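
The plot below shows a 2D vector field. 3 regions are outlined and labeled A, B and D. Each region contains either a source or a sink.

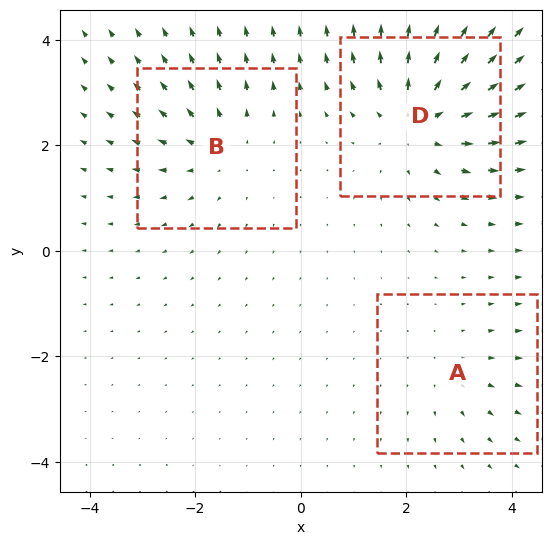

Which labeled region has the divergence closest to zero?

A

Divergence at each region's feature centre — A: about +2, B: about +3, D: about +5. Region A is closest to zero.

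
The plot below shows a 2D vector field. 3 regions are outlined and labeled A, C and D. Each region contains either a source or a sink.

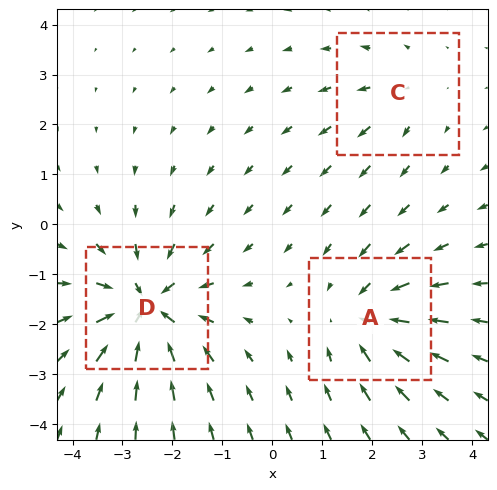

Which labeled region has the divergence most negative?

D

Divergence at each region's feature centre — A: about -4, C: about +2, D: about -5. Region D is most negative.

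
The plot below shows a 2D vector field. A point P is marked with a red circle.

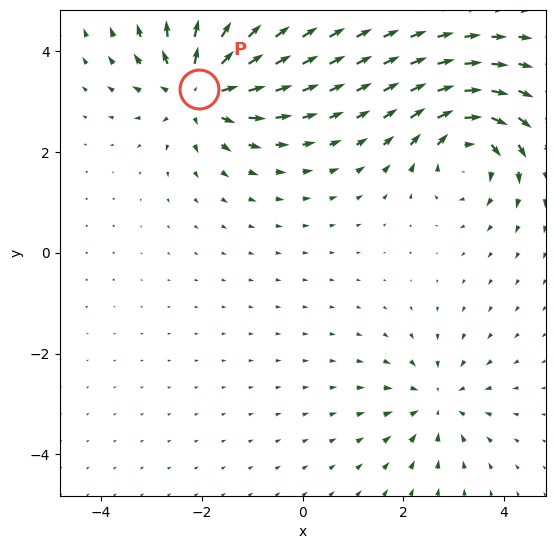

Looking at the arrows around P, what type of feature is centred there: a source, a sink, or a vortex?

At P (-2.1, 3.2) the arrows spread outward. Divergence about +5, curl ≈0 — positive divergence with near-zero curl is a source.

source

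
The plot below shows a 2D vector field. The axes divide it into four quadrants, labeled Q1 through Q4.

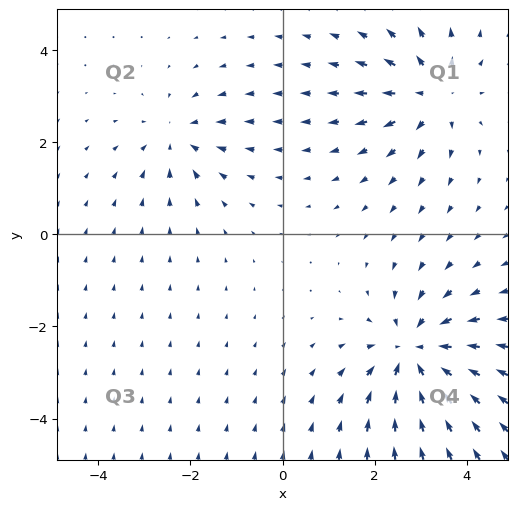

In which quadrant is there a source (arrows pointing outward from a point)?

The source sits at approximately (3.2, 3.0), which lies in quadrant Q1. The divergence there is about +4, positive as expected for a source.

Q1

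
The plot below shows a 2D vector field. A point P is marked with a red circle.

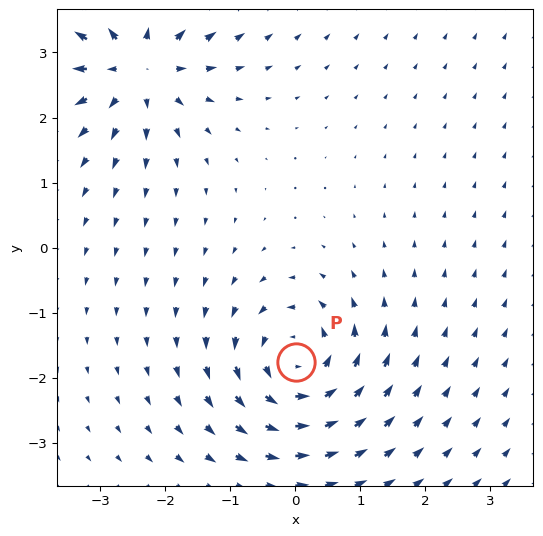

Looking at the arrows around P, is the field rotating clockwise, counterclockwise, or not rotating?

Near P at (0.0, -1.8) the arrows circulate counterclockwise. The curl (z-component) there is about +5; positive curl means counterclockwise rotation.

counterclockwise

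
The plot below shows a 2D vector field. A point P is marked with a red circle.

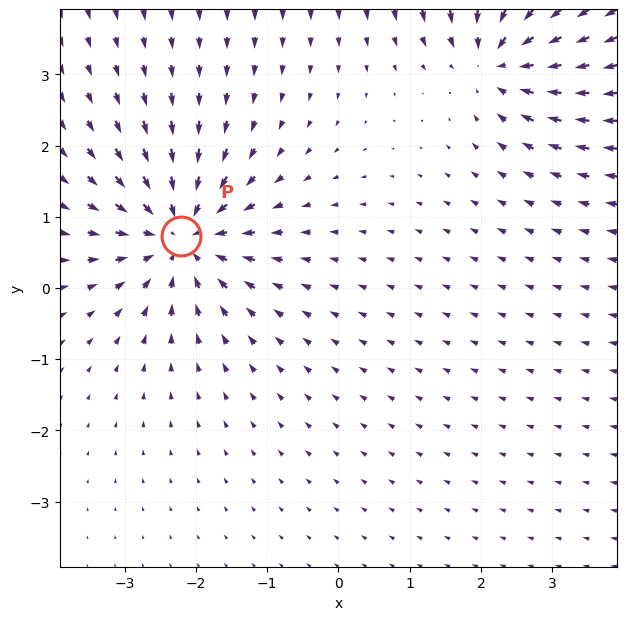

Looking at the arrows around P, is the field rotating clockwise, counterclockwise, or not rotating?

not rotating

Near P at (-2.2, 0.7) the arrows show no circulation. The curl there is ≈0.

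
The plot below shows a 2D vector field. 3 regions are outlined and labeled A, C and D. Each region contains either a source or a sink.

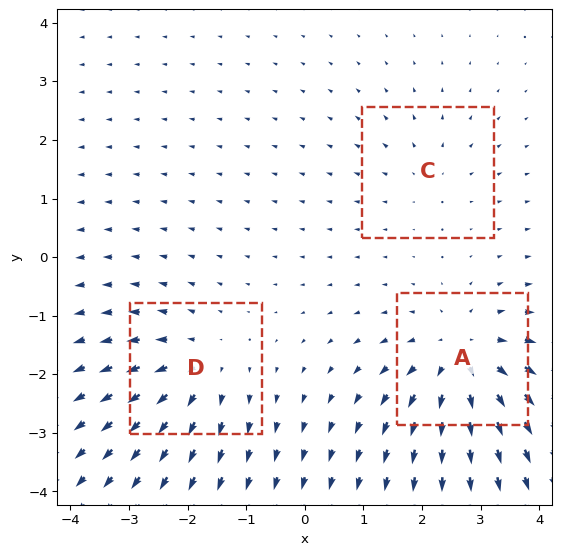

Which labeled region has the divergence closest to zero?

C

Divergence at each region's feature centre — A: about +5, C: about +2, D: about +4. Region C is closest to zero.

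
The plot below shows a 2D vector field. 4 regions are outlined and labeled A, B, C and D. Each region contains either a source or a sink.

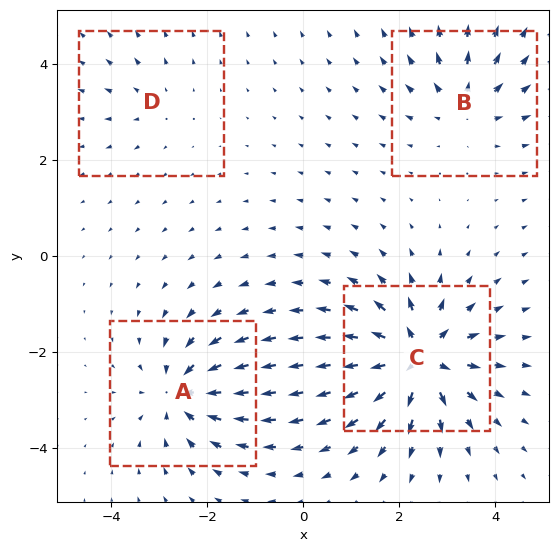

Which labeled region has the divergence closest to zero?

D

Divergence at each region's feature centre — A: about -6, B: about +4, C: about +8, D: about +2. Region D is closest to zero.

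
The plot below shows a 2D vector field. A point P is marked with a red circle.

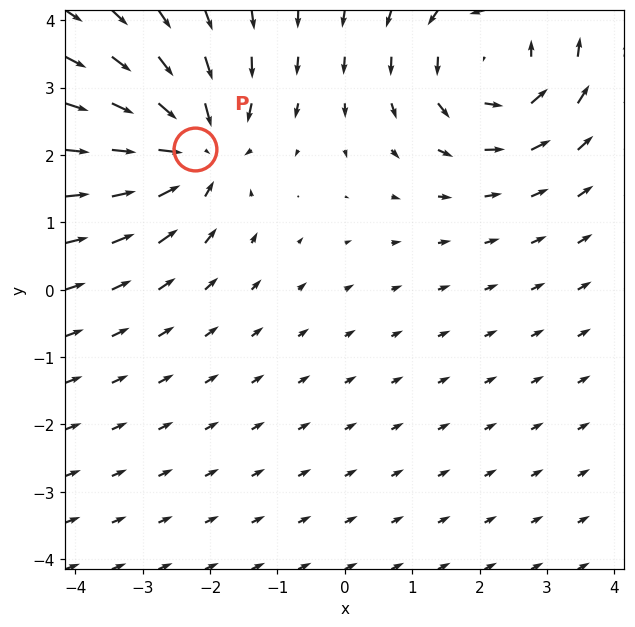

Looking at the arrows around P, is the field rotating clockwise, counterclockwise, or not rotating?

not rotating

Near P at (-2.2, 2.1) the arrows show no circulation. The curl there is ≈0.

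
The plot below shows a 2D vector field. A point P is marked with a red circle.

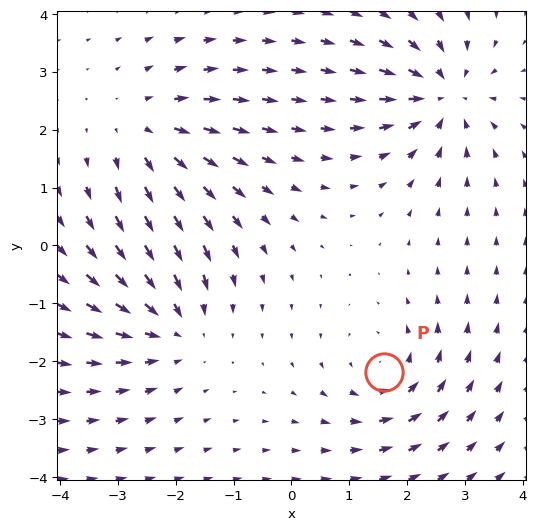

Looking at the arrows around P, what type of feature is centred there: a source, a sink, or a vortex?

vortex

At P (1.6, -2.2) the arrows circulate counterclockwise. Divergence ≈0, curl about +4 — near-zero divergence with nonzero curl is a vortex.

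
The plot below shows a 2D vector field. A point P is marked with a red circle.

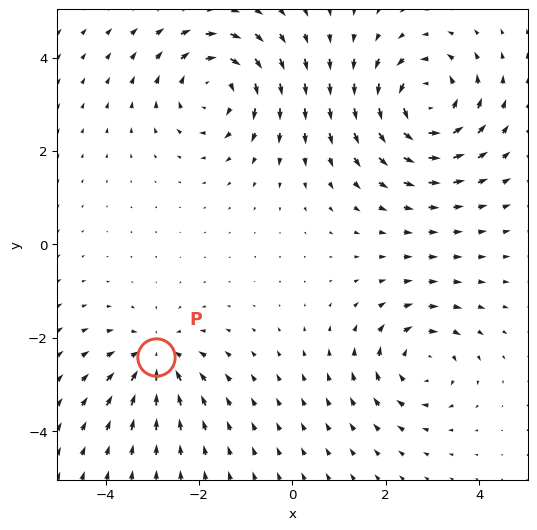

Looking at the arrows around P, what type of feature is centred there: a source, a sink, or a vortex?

sink

At P (-2.9, -2.4) the arrows converge inward. Divergence about -4, curl ≈0 — negative divergence with near-zero curl is a sink.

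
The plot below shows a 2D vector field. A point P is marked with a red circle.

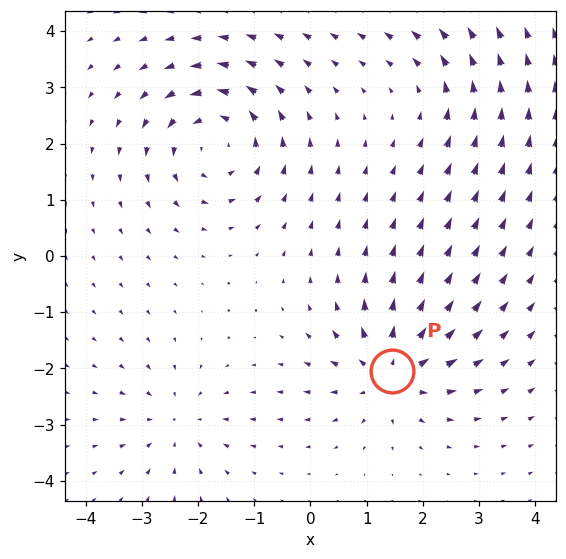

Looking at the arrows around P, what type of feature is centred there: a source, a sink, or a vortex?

source

At P (1.4, -2.1) the arrows spread outward. Divergence about +5, curl ≈0 — positive divergence with near-zero curl is a source.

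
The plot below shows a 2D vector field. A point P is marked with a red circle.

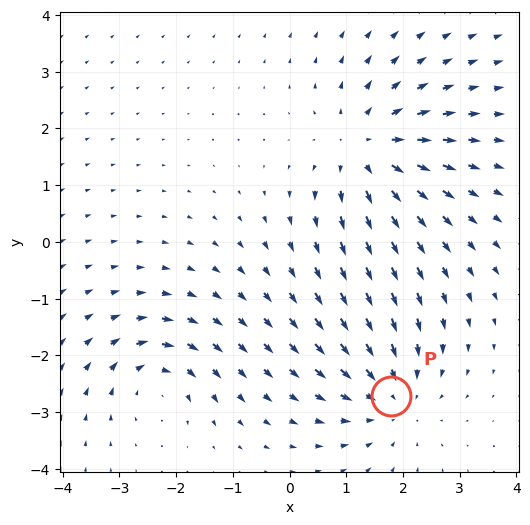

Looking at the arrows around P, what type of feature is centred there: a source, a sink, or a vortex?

sink

At P (1.8, -2.7) the arrows converge inward. Divergence about -4, curl ≈0 — negative divergence with near-zero curl is a sink.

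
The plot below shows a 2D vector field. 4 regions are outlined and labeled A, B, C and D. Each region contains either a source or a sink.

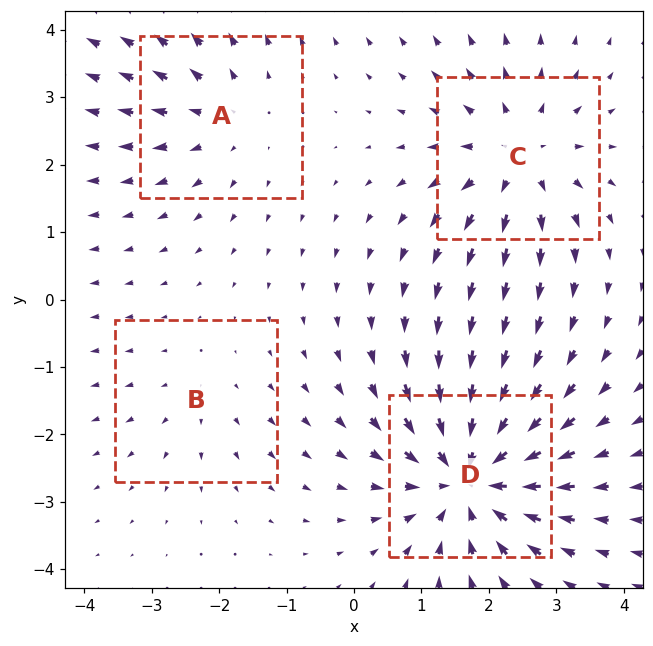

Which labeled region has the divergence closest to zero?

B

Divergence at each region's feature centre — A: about +3, B: about +2, C: about +5, D: about -7. Region B is closest to zero.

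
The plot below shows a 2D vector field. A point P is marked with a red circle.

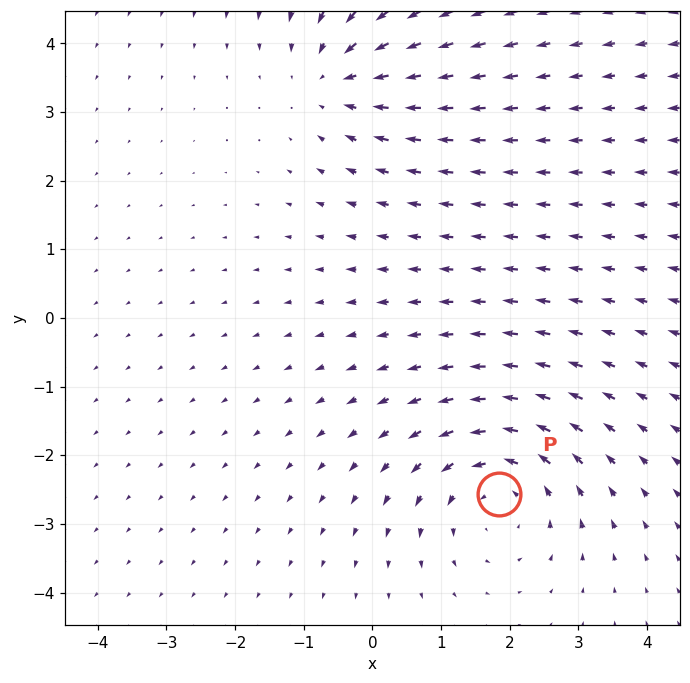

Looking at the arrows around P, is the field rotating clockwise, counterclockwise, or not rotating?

counterclockwise

Near P at (1.8, -2.6) the arrows circulate counterclockwise. The curl (z-component) there is about +3; positive curl means counterclockwise rotation.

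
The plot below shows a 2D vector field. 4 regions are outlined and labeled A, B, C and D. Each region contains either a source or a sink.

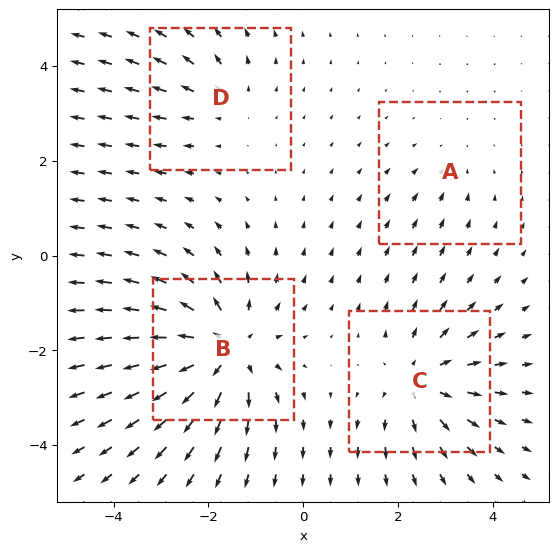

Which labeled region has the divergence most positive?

B

Divergence at each region's feature centre — A: about -2, B: about +7, C: about +5, D: about +3. Region B is most positive.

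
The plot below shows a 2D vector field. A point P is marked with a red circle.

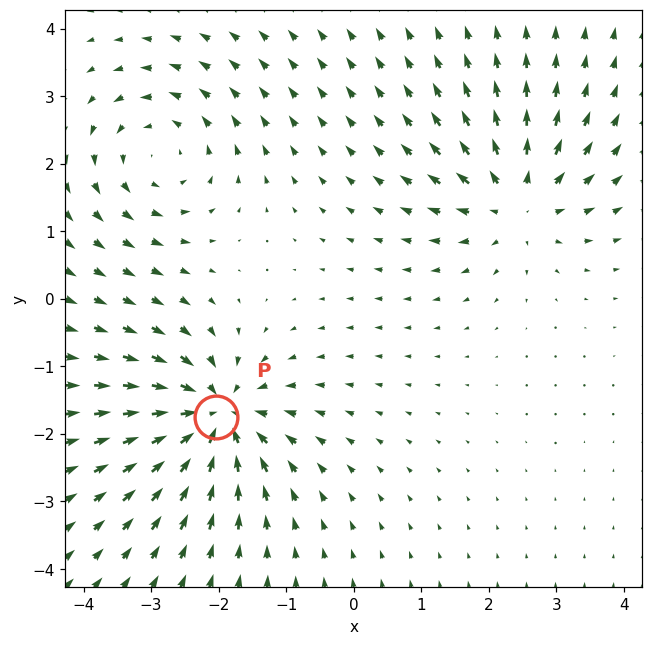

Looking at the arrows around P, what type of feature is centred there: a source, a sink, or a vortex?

sink

At P (-2.0, -1.7) the arrows converge inward. Divergence about -7, curl ≈0 — negative divergence with near-zero curl is a sink.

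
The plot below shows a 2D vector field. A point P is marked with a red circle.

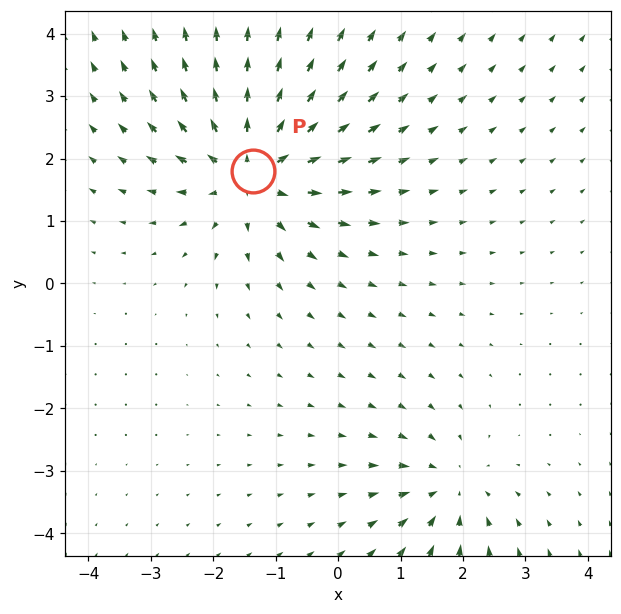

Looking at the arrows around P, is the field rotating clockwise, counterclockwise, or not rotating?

Near P at (-1.4, 1.8) the arrows show no circulation. The curl there is ≈0.

not rotating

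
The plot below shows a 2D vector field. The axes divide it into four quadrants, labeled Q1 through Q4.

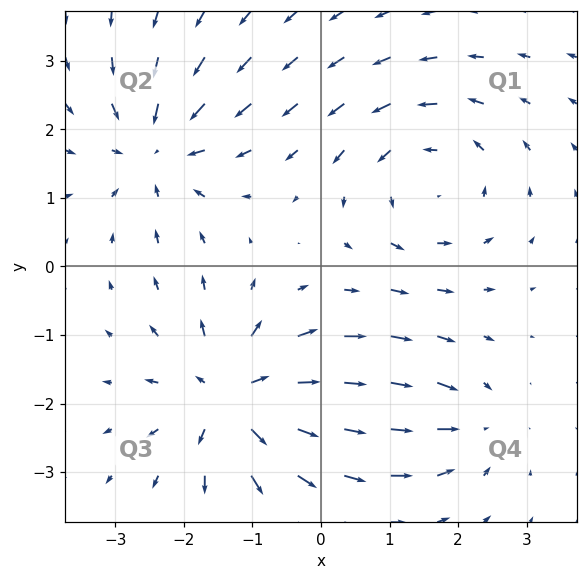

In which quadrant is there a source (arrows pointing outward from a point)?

The source sits at approximately (-1.3, -1.9), which lies in quadrant Q3. The divergence there is about +7, positive as expected for a source.

Q3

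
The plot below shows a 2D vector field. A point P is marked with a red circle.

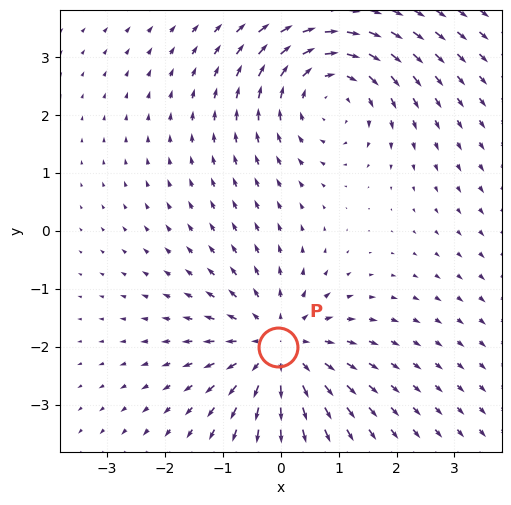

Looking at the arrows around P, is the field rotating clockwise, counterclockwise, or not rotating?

Near P at (-0.0, -2.0) the arrows show no circulation. The curl there is ≈0.

not rotating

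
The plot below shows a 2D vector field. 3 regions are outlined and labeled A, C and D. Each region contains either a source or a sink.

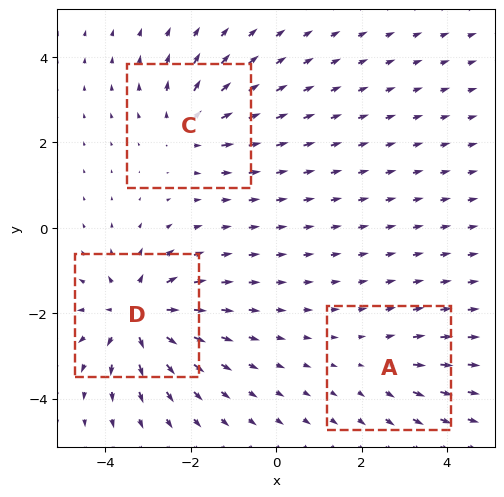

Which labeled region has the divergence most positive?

Divergence at each region's feature centre — A: about +2, C: about +3, D: about +5. Region D is most positive.

D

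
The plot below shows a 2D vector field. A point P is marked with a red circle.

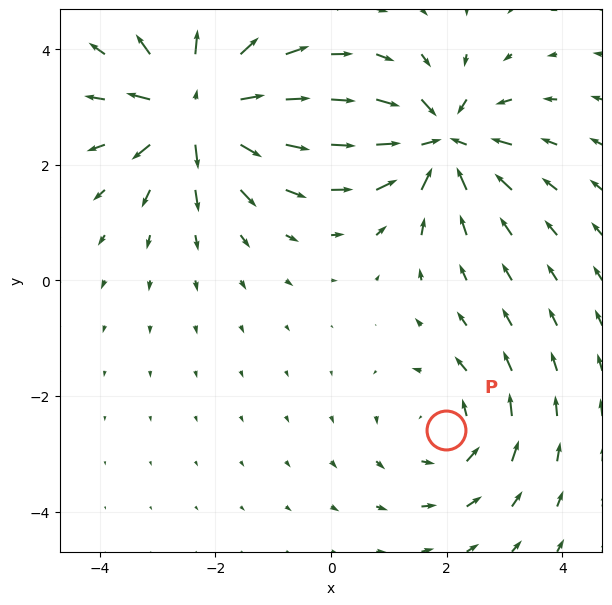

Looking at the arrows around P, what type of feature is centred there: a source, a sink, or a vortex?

At P (2.0, -2.6) the arrows circulate counterclockwise. Divergence ≈0, curl about +3 — near-zero divergence with nonzero curl is a vortex.

vortex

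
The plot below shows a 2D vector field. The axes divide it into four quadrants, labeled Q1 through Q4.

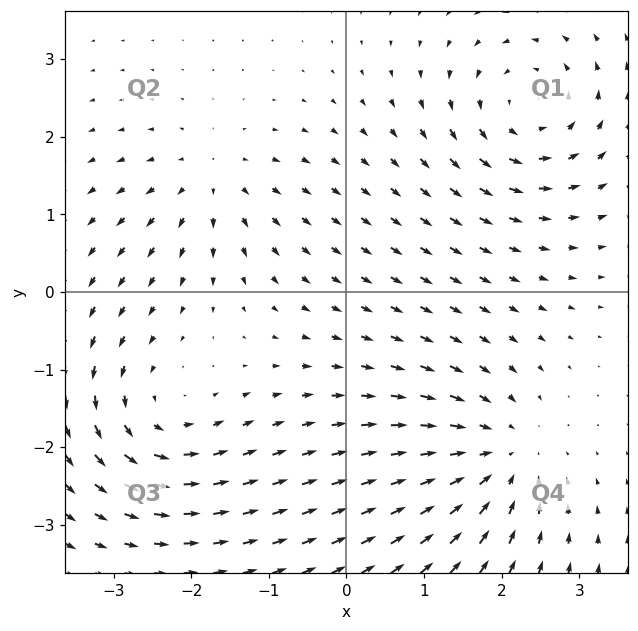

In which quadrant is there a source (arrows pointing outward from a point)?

The source sits at approximately (-1.7, 1.5), which lies in quadrant Q2. The divergence there is about +4, positive as expected for a source.

Q2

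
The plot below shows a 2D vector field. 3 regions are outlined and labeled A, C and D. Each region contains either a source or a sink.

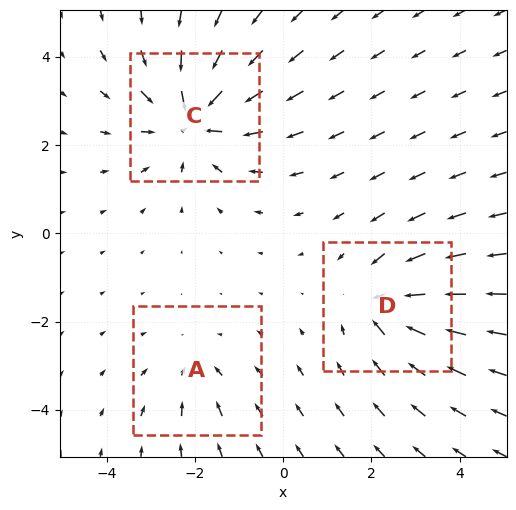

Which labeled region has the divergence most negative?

C

Divergence at each region's feature centre — A: about -2, C: about -4, D: about -3. Region C is most negative.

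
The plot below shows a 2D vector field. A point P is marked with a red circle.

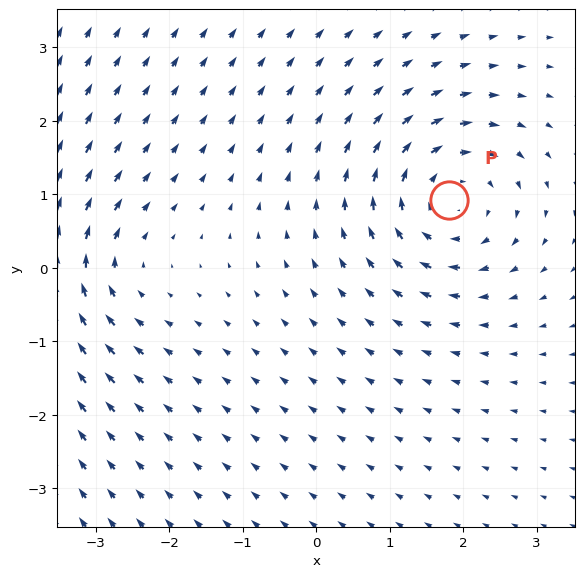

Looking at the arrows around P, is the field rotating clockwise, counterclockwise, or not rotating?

clockwise

Near P at (1.8, 0.9) the arrows circulate clockwise. The curl (z-component) there is about -5; negative curl means clockwise rotation.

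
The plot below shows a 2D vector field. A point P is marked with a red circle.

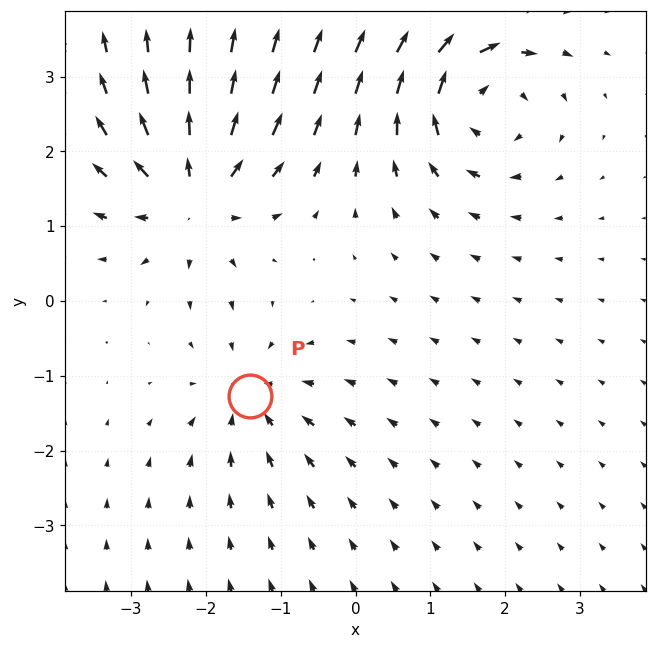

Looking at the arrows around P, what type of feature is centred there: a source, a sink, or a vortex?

sink

At P (-1.4, -1.3) the arrows converge inward. Divergence about -4, curl ≈0 — negative divergence with near-zero curl is a sink.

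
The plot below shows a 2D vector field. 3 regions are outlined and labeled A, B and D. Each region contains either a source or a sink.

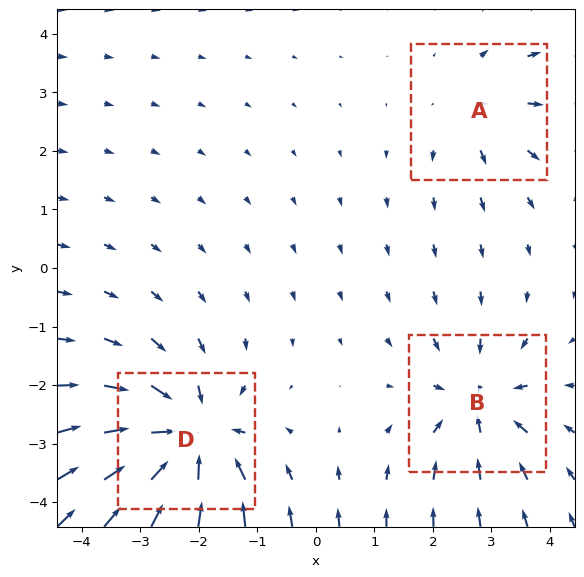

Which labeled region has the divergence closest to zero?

A

Divergence at each region's feature centre — A: about +2, B: about -4, D: about -6. Region A is closest to zero.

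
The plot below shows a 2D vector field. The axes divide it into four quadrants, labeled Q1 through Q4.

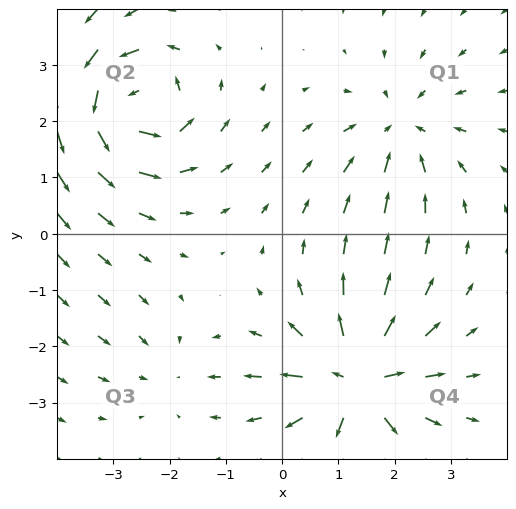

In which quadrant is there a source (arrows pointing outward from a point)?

The source sits at approximately (1.3, -2.6), which lies in quadrant Q4. The divergence there is about +6, positive as expected for a source.

Q4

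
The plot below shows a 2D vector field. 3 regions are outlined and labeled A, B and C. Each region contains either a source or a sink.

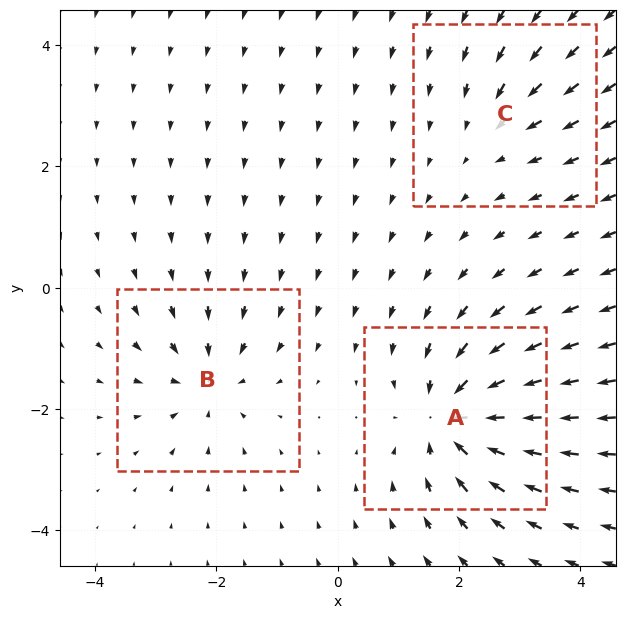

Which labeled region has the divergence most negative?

A

Divergence at each region's feature centre — A: about -6, B: about -4, C: about -2. Region A is most negative.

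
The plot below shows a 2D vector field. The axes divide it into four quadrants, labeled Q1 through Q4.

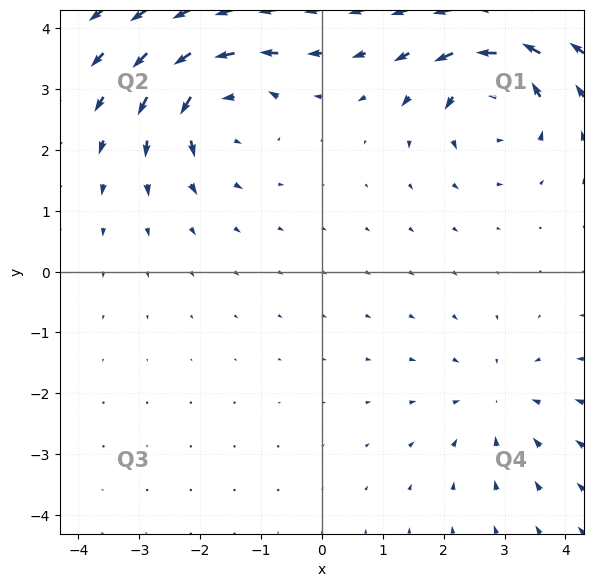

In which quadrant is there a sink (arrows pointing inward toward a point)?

The sink sits at approximately (2.9, -2.1), which lies in quadrant Q4. The divergence there is about -2, negative as expected for a sink.

Q4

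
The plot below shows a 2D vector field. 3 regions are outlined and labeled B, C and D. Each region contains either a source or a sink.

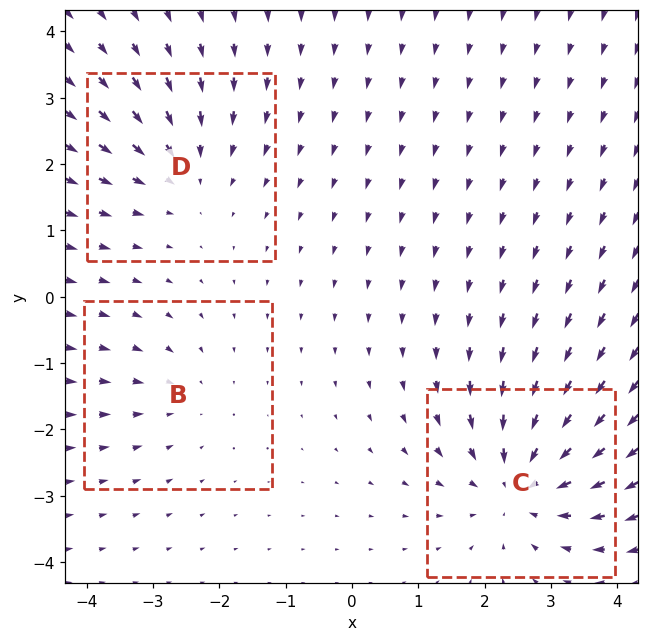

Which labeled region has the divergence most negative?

C

Divergence at each region's feature centre — B: about -2, C: about -4, D: about -3. Region C is most negative.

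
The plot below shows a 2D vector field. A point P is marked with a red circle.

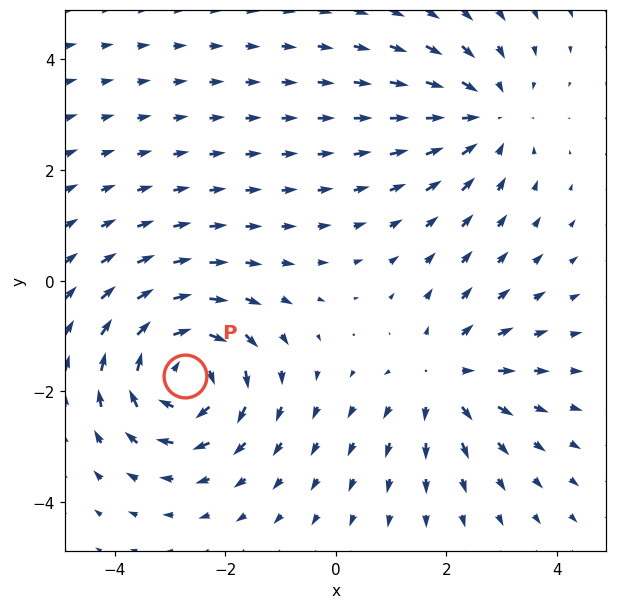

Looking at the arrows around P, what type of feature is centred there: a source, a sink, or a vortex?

At P (-2.7, -1.7) the arrows circulate clockwise. Divergence ≈0, curl about -5 — near-zero divergence with nonzero curl is a vortex.

vortex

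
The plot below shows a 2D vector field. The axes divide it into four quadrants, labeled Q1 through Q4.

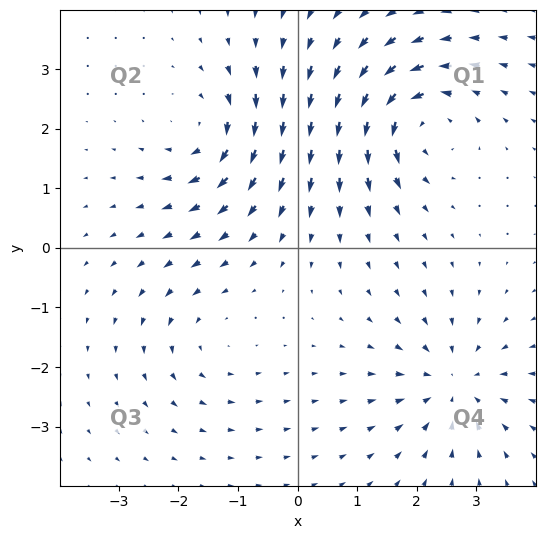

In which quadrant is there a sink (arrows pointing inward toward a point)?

Q4

The sink sits at approximately (2.6, -2.3), which lies in quadrant Q4. The divergence there is about -5, negative as expected for a sink.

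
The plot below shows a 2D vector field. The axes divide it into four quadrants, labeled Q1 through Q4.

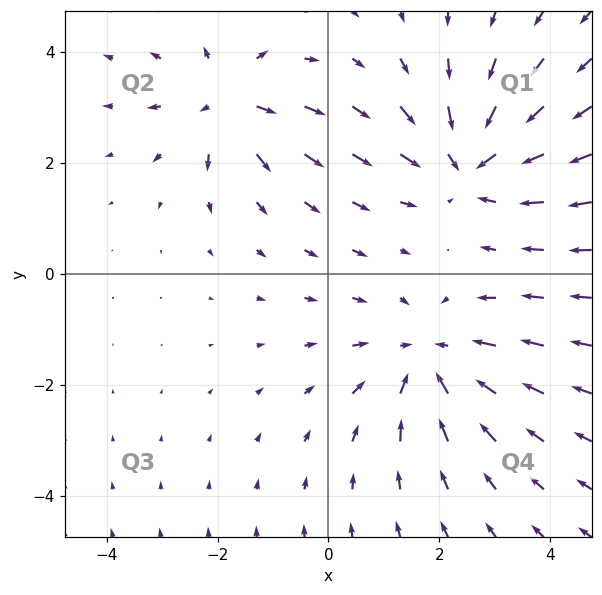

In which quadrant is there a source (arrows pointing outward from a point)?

The source sits at approximately (-1.8, 3.1), which lies in quadrant Q2. The divergence there is about +5, positive as expected for a source.

Q2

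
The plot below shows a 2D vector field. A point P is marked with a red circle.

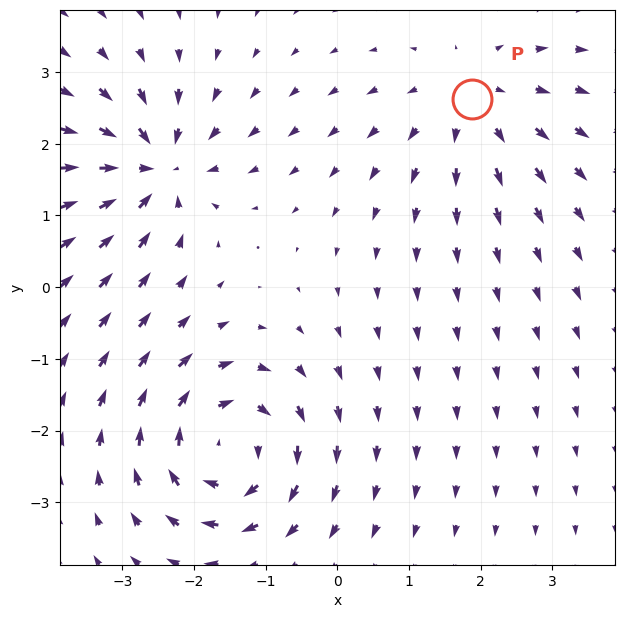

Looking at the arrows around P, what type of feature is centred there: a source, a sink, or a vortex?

At P (1.9, 2.6) the arrows spread outward. Divergence about +3, curl ≈0 — positive divergence with near-zero curl is a source.

source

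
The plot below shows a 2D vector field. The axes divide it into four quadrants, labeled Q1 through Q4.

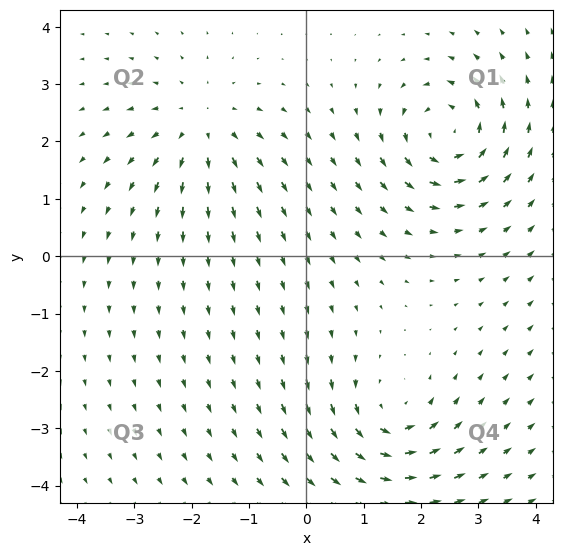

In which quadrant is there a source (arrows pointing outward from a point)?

The source sits at approximately (-1.8, 2.3), which lies in quadrant Q2. The divergence there is about +4, positive as expected for a source.

Q2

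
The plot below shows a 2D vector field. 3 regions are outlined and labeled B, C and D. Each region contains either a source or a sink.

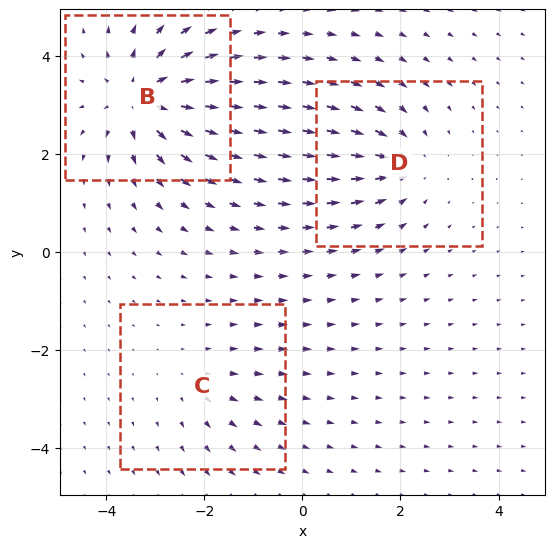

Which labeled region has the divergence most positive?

B

Divergence at each region's feature centre — B: about +5, C: about +2, D: about -3. Region B is most positive.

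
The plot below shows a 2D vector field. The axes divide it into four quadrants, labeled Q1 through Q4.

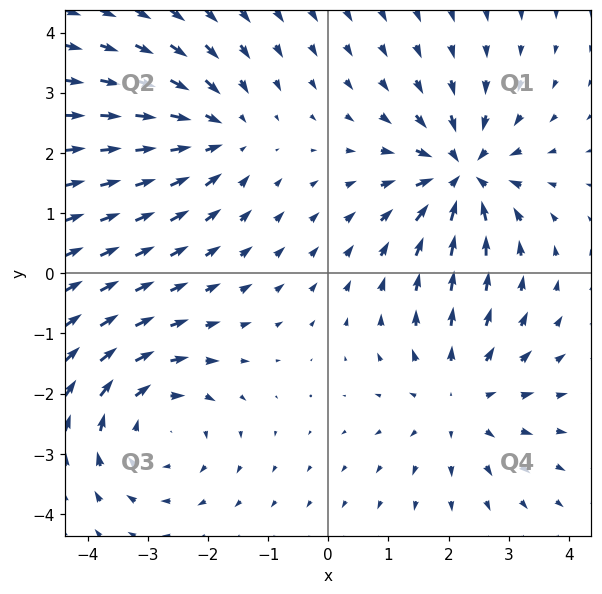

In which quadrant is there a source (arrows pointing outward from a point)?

The source sits at approximately (2.2, -2.1), which lies in quadrant Q4. The divergence there is about +4, positive as expected for a source.

Q4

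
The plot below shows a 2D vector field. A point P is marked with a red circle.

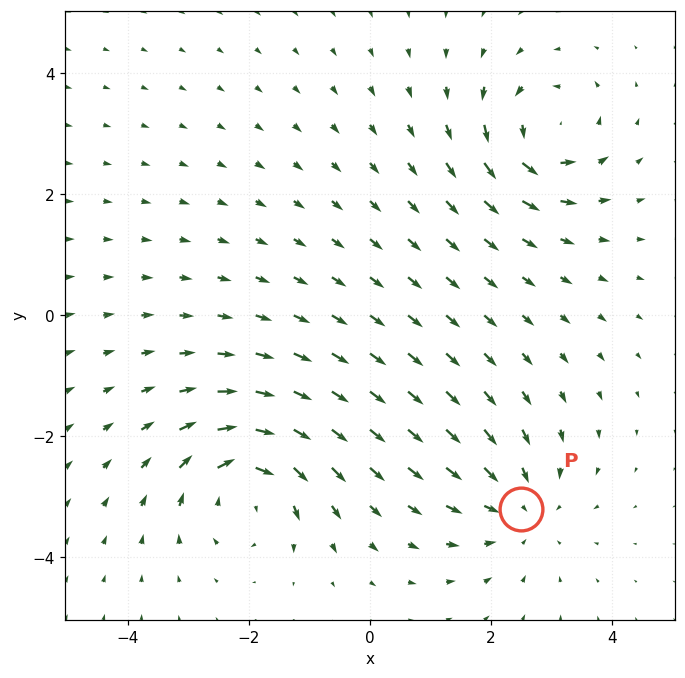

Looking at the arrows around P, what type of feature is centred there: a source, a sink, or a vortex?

At P (2.5, -3.2) the arrows converge inward. Divergence about -4, curl ≈0 — negative divergence with near-zero curl is a sink.

sink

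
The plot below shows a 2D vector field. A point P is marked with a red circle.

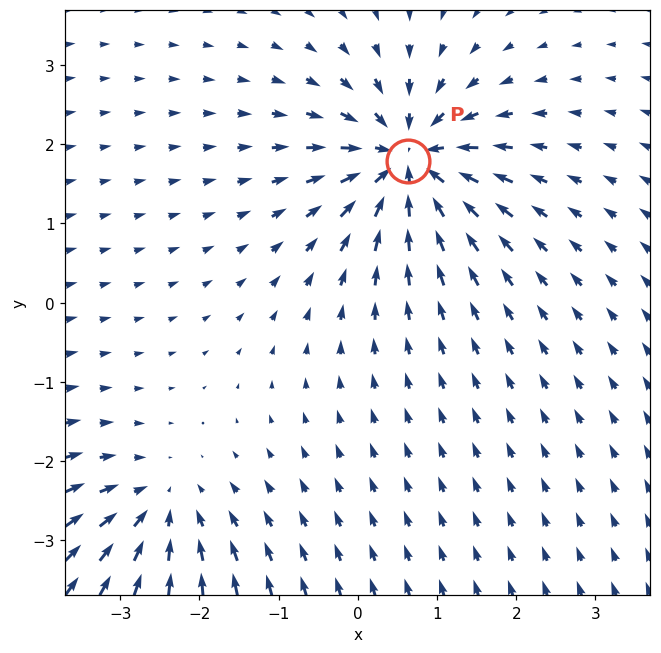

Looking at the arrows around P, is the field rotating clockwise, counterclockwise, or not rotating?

not rotating

Near P at (0.6, 1.8) the arrows show no circulation. The curl there is ≈0.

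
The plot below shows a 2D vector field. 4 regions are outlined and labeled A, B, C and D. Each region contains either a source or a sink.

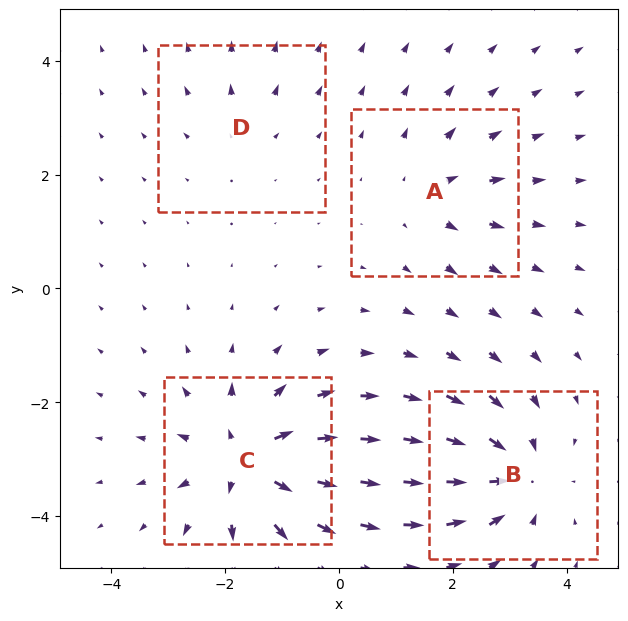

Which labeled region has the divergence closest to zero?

Divergence at each region's feature centre — A: about +4, B: about -6, C: about +7, D: about +2. Region D is closest to zero.

D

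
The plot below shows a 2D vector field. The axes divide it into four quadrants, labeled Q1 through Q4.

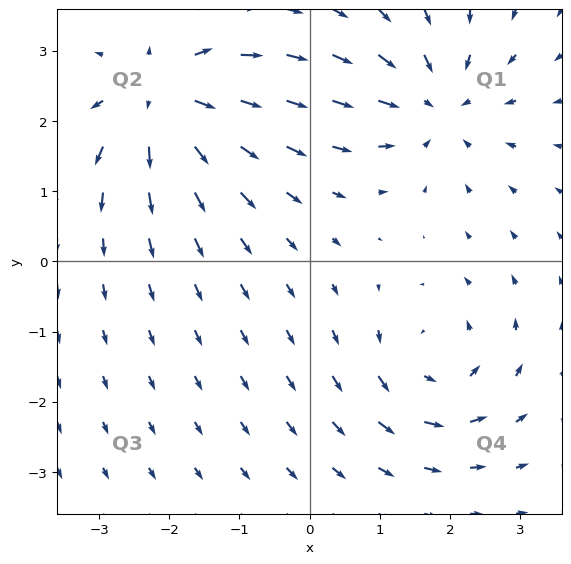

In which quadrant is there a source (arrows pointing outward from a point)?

The source sits at approximately (-2.1, 2.3), which lies in quadrant Q2. The divergence there is about +5, positive as expected for a source.

Q2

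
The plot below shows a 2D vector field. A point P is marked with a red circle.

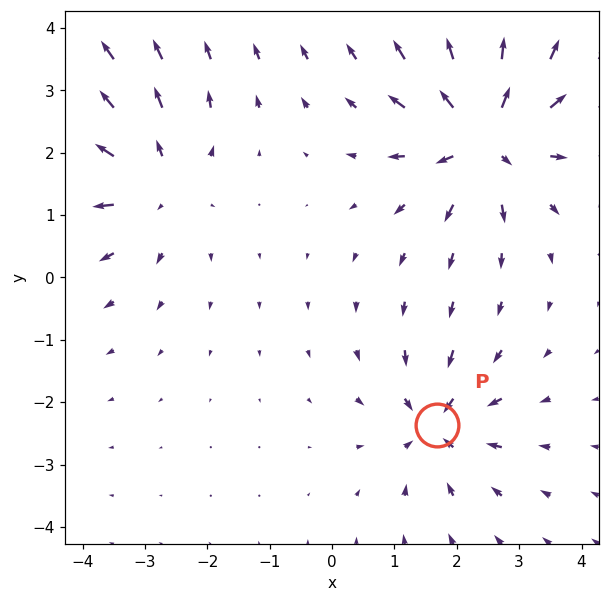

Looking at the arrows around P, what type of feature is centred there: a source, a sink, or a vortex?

At P (1.7, -2.4) the arrows converge inward. Divergence about -4, curl ≈0 — negative divergence with near-zero curl is a sink.

sink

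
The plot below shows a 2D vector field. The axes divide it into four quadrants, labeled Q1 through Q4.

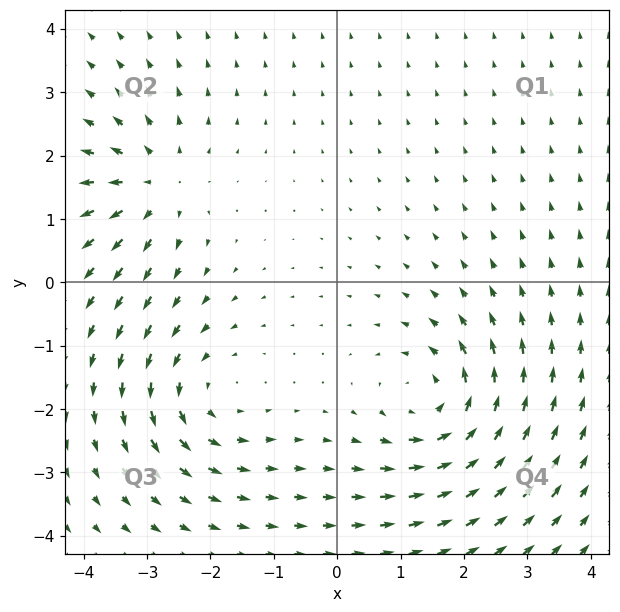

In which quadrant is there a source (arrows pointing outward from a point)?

Q2

The source sits at approximately (-2.9, 1.5), which lies in quadrant Q2. The divergence there is about +4, positive as expected for a source.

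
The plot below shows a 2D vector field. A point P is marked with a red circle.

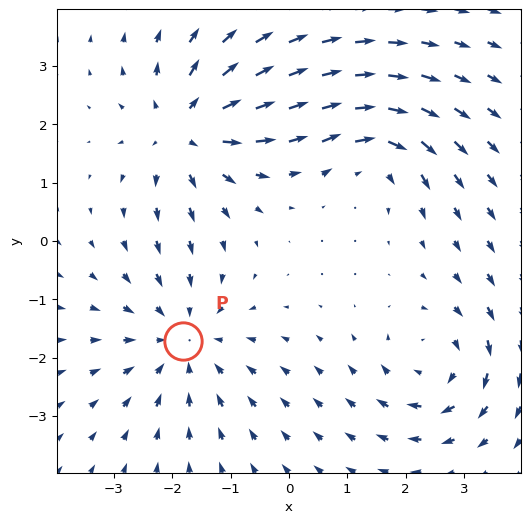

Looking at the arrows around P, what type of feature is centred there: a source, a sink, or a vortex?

sink

At P (-1.8, -1.7) the arrows converge inward. Divergence about -4, curl ≈0 — negative divergence with near-zero curl is a sink.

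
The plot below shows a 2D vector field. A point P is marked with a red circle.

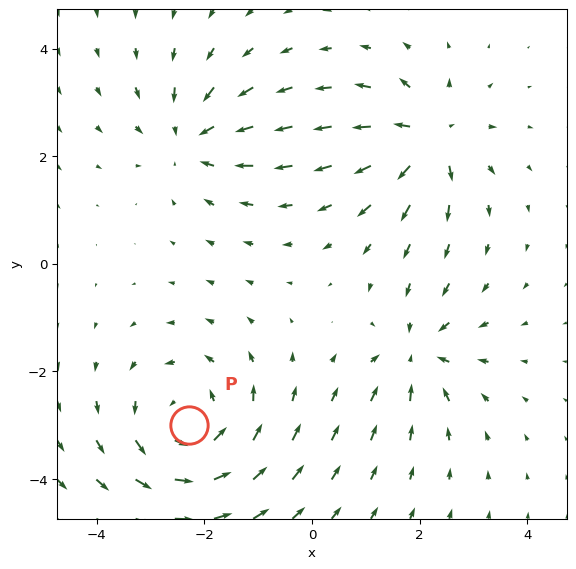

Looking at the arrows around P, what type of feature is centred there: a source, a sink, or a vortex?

At P (-2.3, -3.0) the arrows circulate counterclockwise. Divergence ≈0, curl about +3 — near-zero divergence with nonzero curl is a vortex.

vortex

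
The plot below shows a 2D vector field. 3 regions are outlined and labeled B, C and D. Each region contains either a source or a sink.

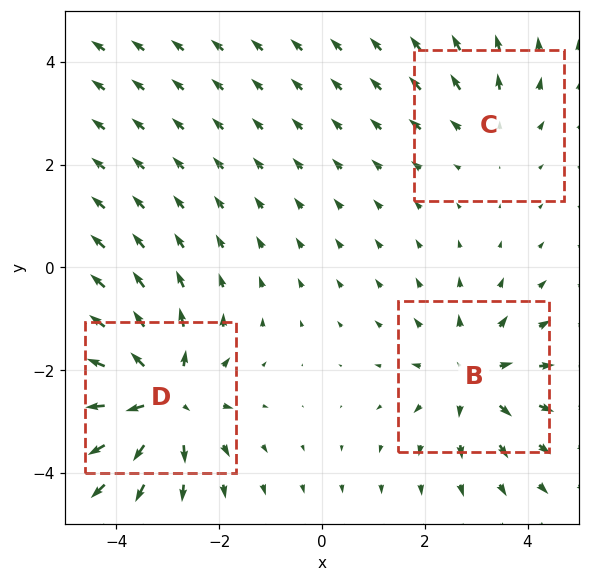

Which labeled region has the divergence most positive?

Divergence at each region's feature centre — B: about +3, C: about +2, D: about +5. Region D is most positive.

D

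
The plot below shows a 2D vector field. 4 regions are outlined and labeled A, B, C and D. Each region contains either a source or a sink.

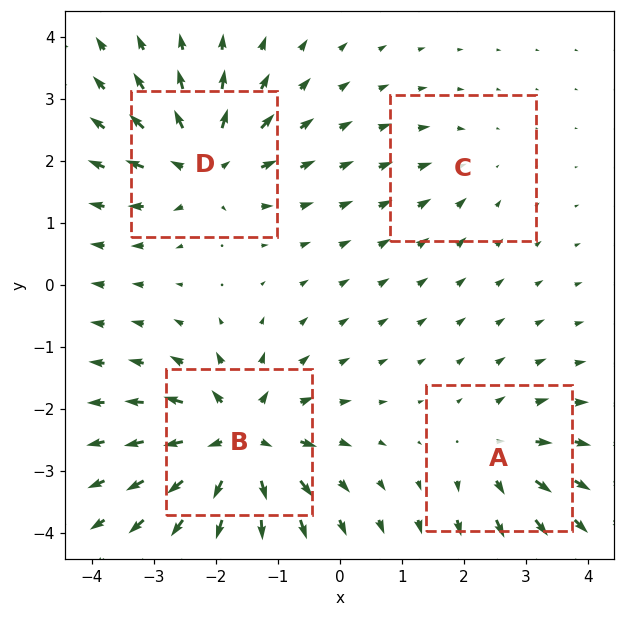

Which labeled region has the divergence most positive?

Divergence at each region's feature centre — A: about +4, B: about +8, C: about -2, D: about +6. Region B is most positive.

B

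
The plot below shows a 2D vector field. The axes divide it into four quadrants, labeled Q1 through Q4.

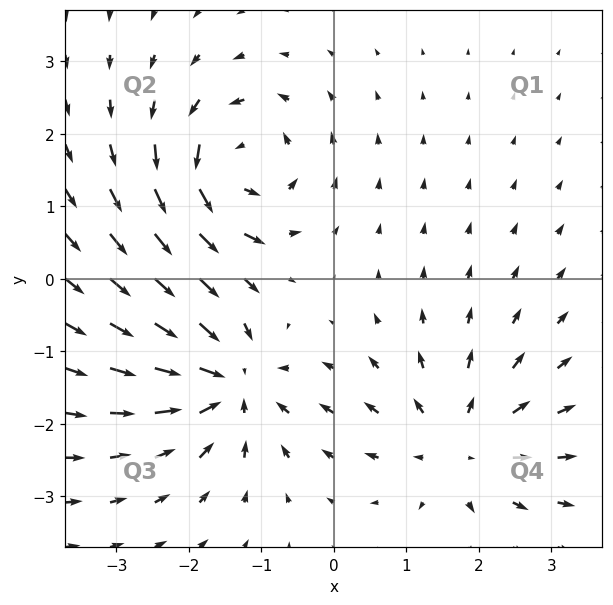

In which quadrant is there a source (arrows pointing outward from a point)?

Q4

The source sits at approximately (1.7, -2.3), which lies in quadrant Q4. The divergence there is about +4, positive as expected for a source.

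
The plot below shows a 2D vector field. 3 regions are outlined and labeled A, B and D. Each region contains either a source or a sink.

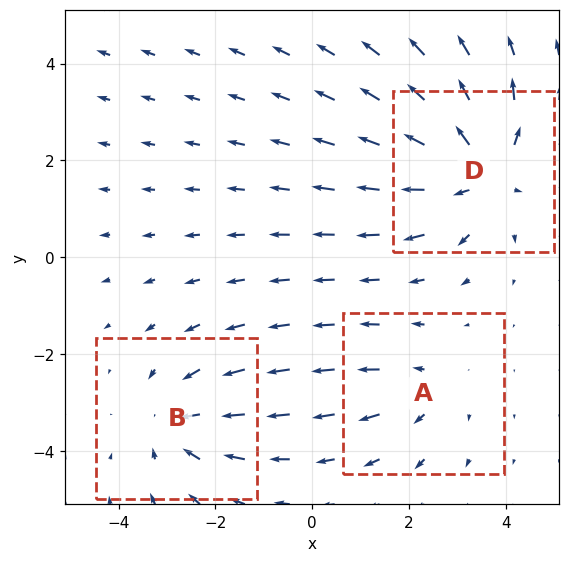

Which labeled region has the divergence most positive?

D

Divergence at each region's feature centre — A: about +2, B: about -3, D: about +4. Region D is most positive.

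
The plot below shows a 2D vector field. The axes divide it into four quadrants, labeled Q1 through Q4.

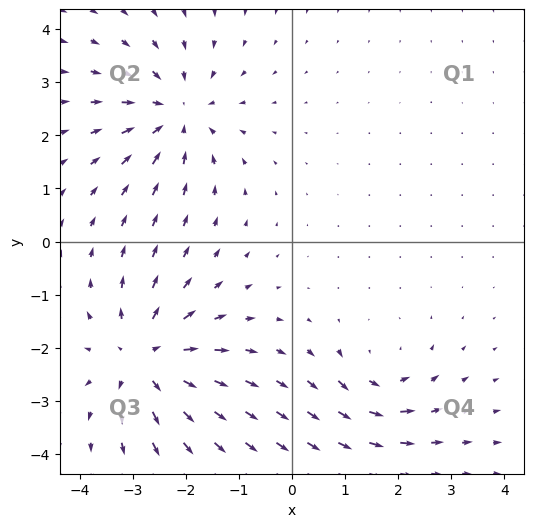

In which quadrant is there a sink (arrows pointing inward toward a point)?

Q2

The sink sits at approximately (-2.2, 2.4), which lies in quadrant Q2. The divergence there is about -4, negative as expected for a sink.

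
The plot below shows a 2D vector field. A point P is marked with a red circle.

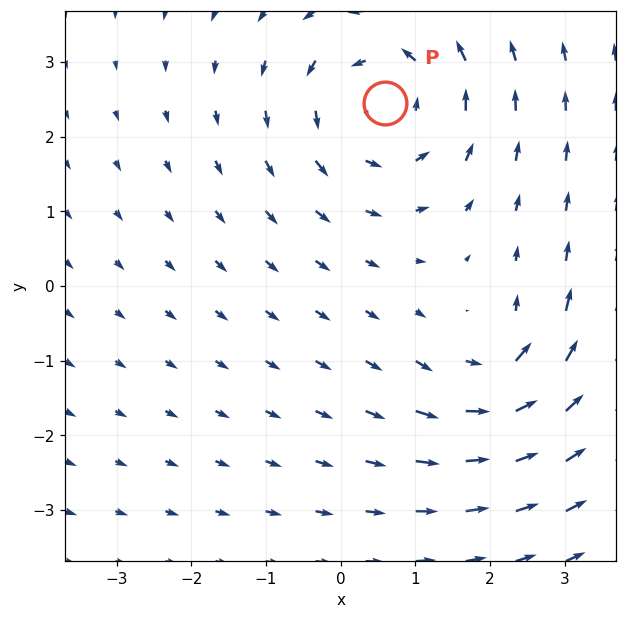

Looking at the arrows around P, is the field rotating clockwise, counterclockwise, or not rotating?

counterclockwise

Near P at (0.6, 2.5) the arrows circulate counterclockwise. The curl (z-component) there is about +4; positive curl means counterclockwise rotation.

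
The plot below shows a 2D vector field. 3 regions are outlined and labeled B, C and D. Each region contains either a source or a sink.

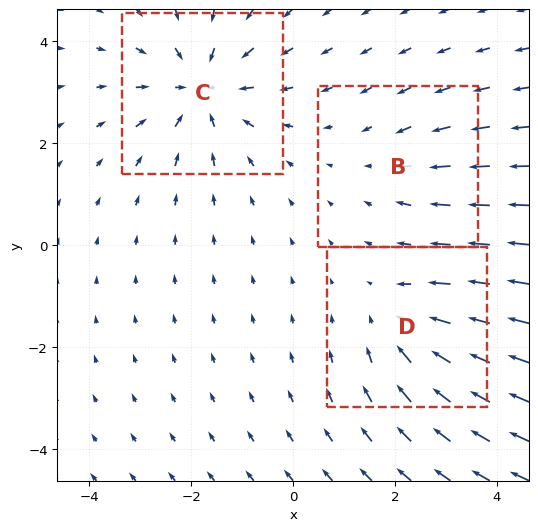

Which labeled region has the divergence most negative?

C

Divergence at each region's feature centre — B: about -2, C: about -4, D: about -3. Region C is most negative.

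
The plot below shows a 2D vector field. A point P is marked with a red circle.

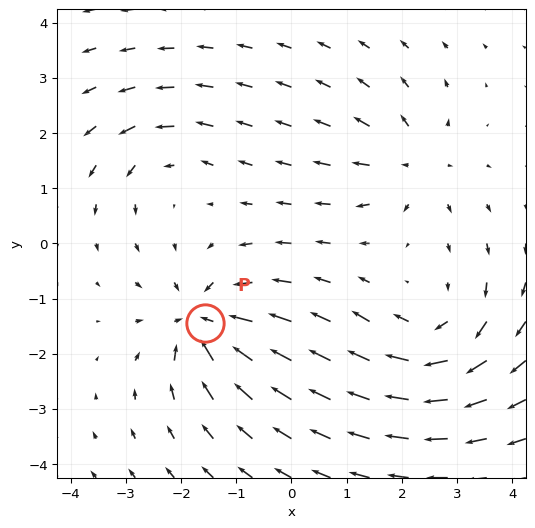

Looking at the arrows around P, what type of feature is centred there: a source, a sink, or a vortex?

sink

At P (-1.6, -1.4) the arrows converge inward. Divergence about -5, curl ≈0 — negative divergence with near-zero curl is a sink.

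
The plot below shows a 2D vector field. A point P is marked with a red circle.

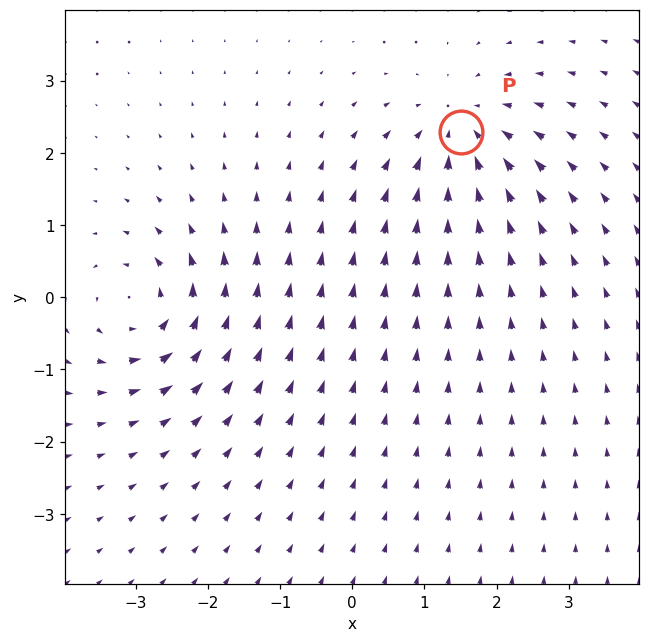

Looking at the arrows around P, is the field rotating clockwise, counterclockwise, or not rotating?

Near P at (1.5, 2.3) the arrows show no circulation. The curl there is ≈0.

not rotating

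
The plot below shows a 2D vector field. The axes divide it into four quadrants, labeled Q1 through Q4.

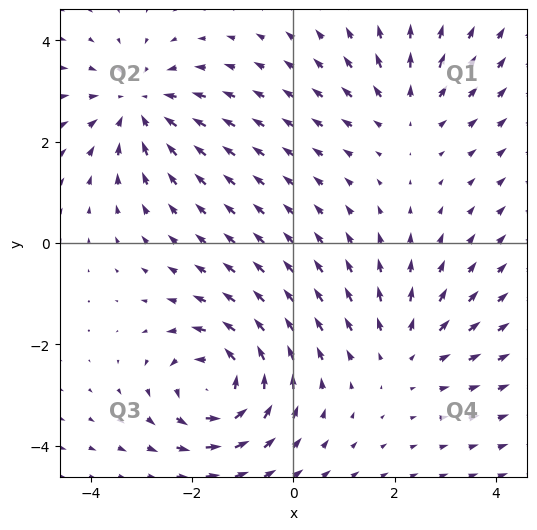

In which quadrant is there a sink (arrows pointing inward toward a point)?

The sink sits at approximately (-3.1, 2.7), which lies in quadrant Q2. The divergence there is about -4, negative as expected for a sink.

Q2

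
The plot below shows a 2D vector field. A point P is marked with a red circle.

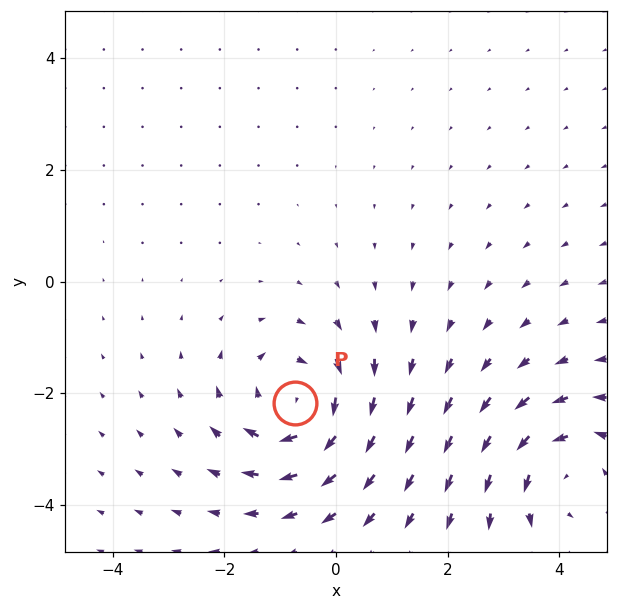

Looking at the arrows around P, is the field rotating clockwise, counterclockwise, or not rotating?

Near P at (-0.7, -2.2) the arrows circulate clockwise. The curl (z-component) there is about -5; negative curl means clockwise rotation.

clockwise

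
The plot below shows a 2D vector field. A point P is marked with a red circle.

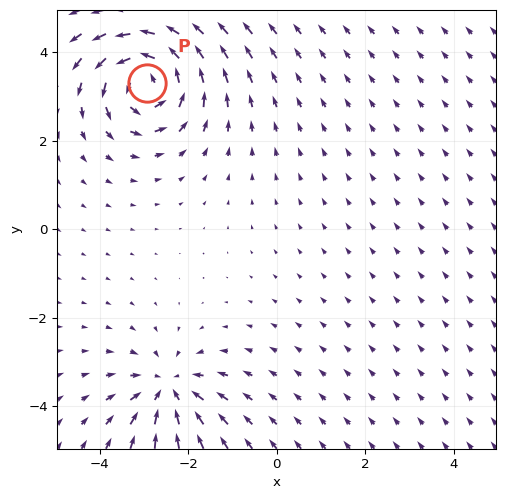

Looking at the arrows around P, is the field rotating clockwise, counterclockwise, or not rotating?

counterclockwise

Near P at (-2.9, 3.3) the arrows circulate counterclockwise. The curl (z-component) there is about +7; positive curl means counterclockwise rotation.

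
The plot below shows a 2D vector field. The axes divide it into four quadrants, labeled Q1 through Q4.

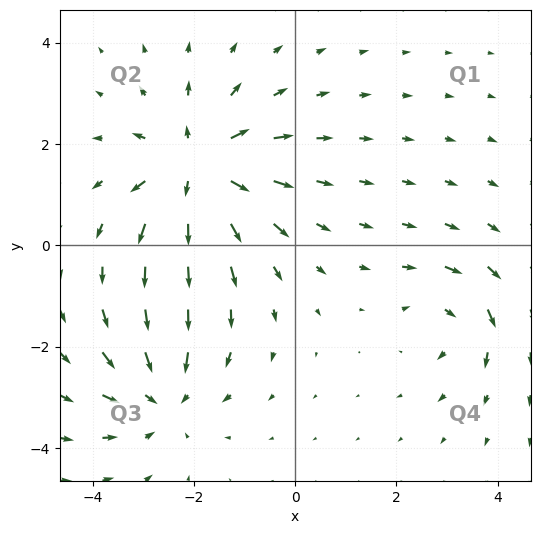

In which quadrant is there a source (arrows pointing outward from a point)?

The source sits at approximately (-1.9, 1.5), which lies in quadrant Q2. The divergence there is about +5, positive as expected for a source.

Q2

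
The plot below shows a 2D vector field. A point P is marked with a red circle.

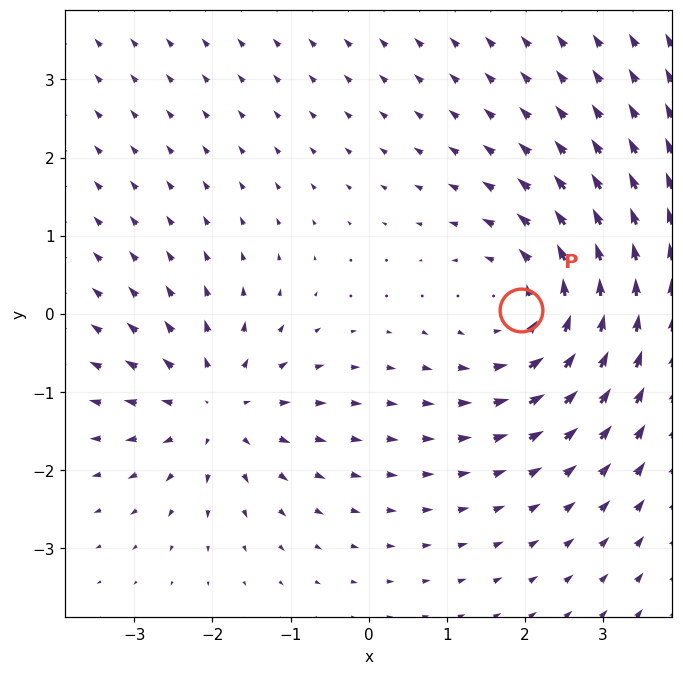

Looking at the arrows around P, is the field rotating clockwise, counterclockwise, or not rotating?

Near P at (1.9, 0.0) the arrows circulate counterclockwise. The curl (z-component) there is about +4; positive curl means counterclockwise rotation.

counterclockwise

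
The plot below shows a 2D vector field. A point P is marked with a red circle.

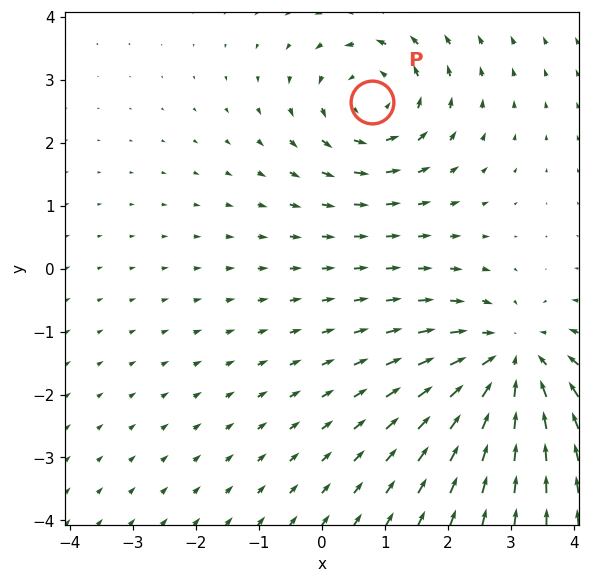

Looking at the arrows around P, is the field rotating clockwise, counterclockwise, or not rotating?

counterclockwise

Near P at (0.8, 2.6) the arrows circulate counterclockwise. The curl (z-component) there is about +4; positive curl means counterclockwise rotation.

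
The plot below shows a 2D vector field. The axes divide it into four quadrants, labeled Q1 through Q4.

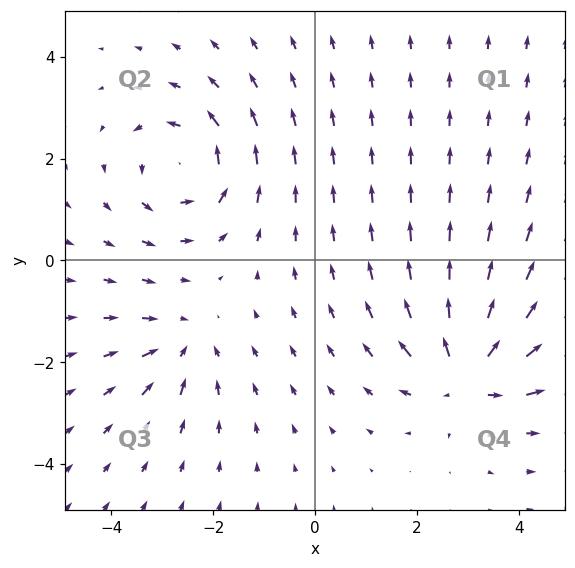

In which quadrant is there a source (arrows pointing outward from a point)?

Q4

The source sits at approximately (3.0, -2.2), which lies in quadrant Q4. The divergence there is about +6, positive as expected for a source.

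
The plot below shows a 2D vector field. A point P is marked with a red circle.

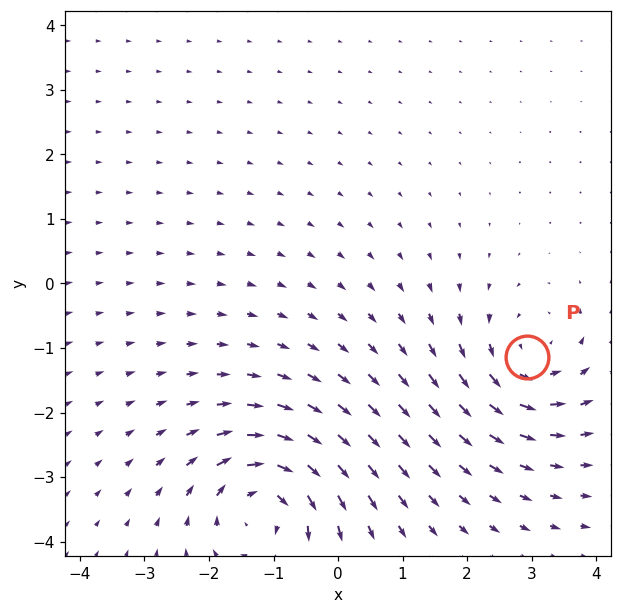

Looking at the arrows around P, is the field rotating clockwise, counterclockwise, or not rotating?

Near P at (2.9, -1.1) the arrows circulate counterclockwise. The curl (z-component) there is about +5; positive curl means counterclockwise rotation.

counterclockwise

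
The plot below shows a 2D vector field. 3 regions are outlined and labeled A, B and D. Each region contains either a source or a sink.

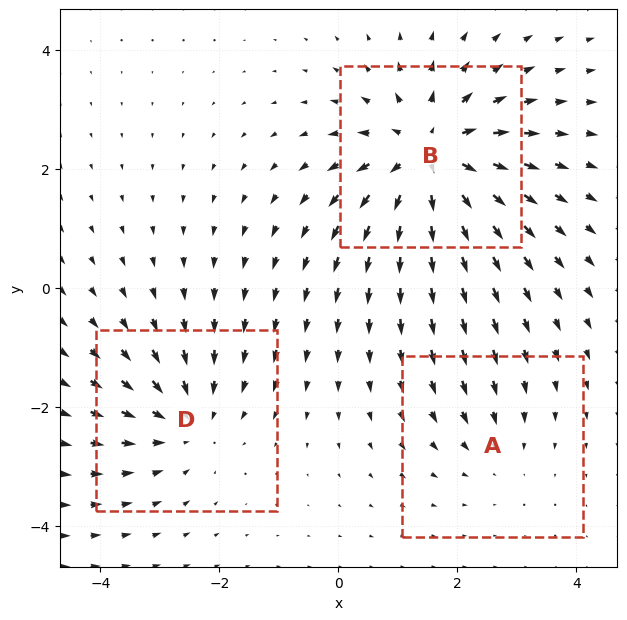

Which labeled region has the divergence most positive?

B

Divergence at each region's feature centre — A: about -2, B: about +5, D: about -3. Region B is most positive.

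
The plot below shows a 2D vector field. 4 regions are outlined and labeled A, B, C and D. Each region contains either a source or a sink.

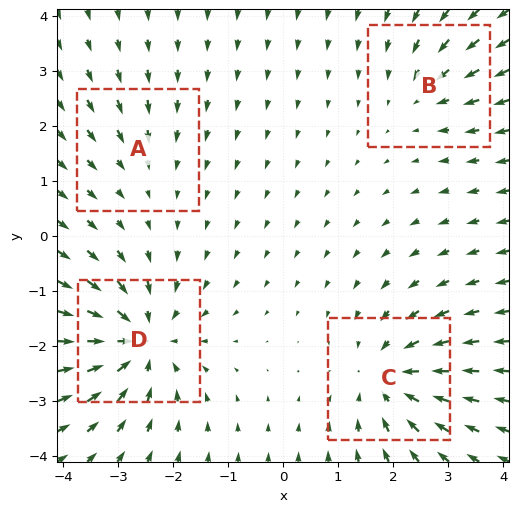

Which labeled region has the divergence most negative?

Divergence at each region's feature centre — A: about -2, B: about -3, C: about -5, D: about -6. Region D is most negative.

D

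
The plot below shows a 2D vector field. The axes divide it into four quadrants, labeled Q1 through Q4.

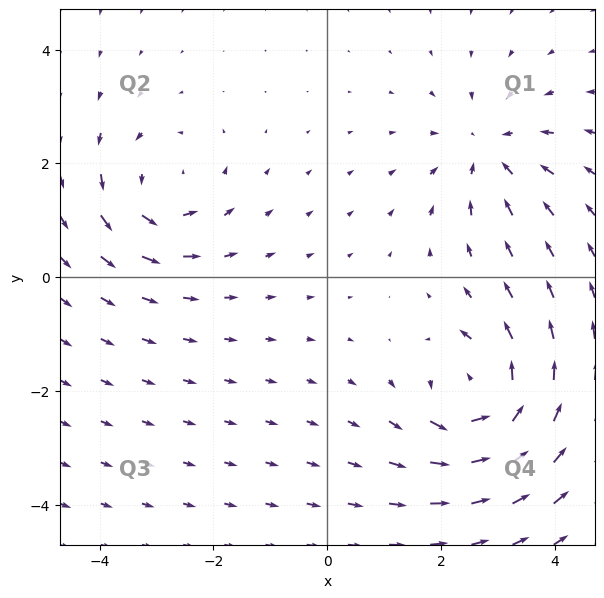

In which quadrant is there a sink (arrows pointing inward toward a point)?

The sink sits at approximately (2.8, 2.2), which lies in quadrant Q1. The divergence there is about -4, negative as expected for a sink.

Q1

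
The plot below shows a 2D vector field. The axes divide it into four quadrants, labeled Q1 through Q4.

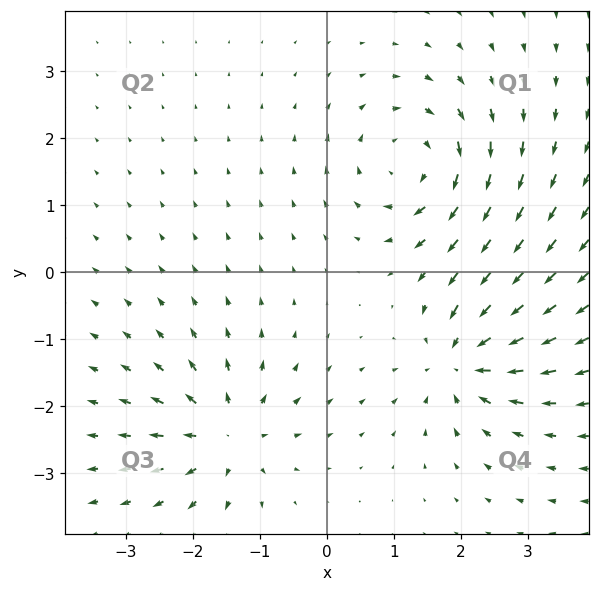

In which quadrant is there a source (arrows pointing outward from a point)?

The source sits at approximately (-1.5, -2.4), which lies in quadrant Q3. The divergence there is about +5, positive as expected for a source.

Q3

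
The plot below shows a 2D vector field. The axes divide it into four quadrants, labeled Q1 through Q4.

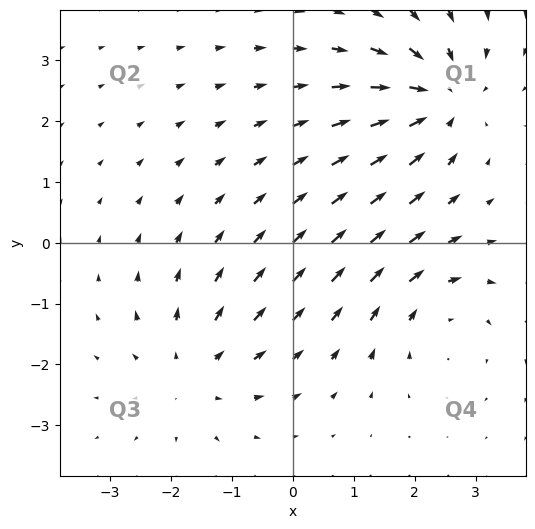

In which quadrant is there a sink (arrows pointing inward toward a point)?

Q1

The sink sits at approximately (2.4, 2.4), which lies in quadrant Q1. The divergence there is about -4, negative as expected for a sink.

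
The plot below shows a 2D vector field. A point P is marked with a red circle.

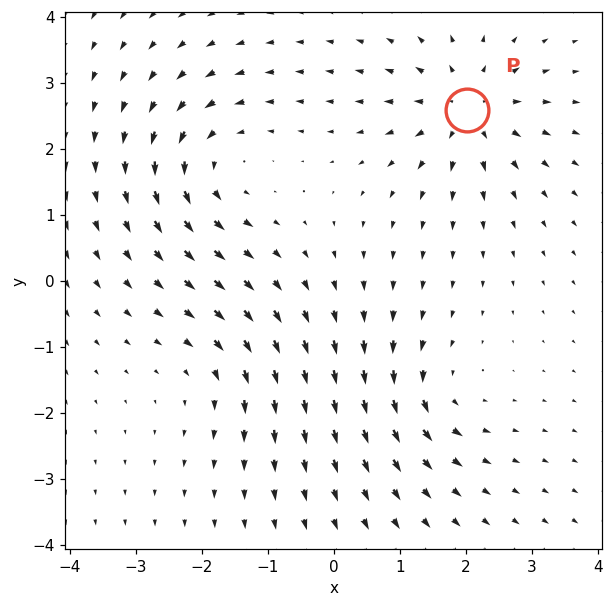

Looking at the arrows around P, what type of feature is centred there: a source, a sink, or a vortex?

At P (2.0, 2.6) the arrows spread outward. Divergence about +6, curl ≈0 — positive divergence with near-zero curl is a source.

source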